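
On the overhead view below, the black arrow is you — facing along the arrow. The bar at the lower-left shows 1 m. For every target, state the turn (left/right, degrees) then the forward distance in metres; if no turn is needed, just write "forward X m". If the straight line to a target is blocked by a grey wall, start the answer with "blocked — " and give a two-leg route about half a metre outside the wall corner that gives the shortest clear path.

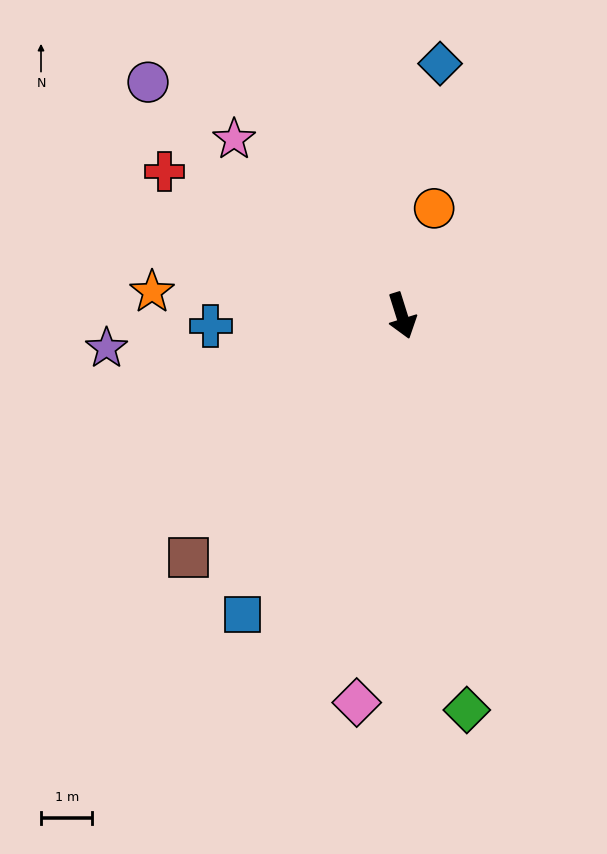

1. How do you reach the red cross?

turn right 139°, forward 5.4 m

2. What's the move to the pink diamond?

turn right 24°, forward 7.6 m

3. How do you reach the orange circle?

turn left 146°, forward 2.2 m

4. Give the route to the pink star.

turn right 154°, forward 4.7 m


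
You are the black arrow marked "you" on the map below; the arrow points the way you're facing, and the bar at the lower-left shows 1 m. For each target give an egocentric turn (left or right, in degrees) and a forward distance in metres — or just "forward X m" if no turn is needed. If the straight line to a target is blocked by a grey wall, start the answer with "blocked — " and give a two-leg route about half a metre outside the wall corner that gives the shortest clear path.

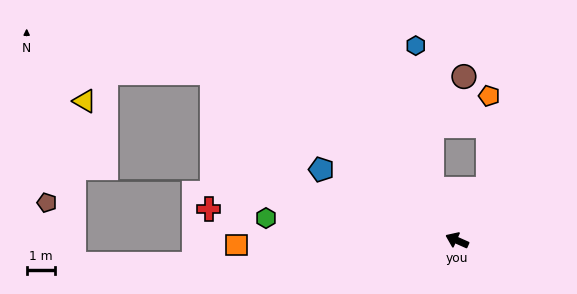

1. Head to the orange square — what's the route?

turn left 25°, forward 7.9 m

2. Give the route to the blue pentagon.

turn right 4°, forward 5.5 m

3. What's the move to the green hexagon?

turn left 17°, forward 6.9 m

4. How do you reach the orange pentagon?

blocked — turn right 96°, forward 2.1 m, then turn left 29°, forward 3.3 m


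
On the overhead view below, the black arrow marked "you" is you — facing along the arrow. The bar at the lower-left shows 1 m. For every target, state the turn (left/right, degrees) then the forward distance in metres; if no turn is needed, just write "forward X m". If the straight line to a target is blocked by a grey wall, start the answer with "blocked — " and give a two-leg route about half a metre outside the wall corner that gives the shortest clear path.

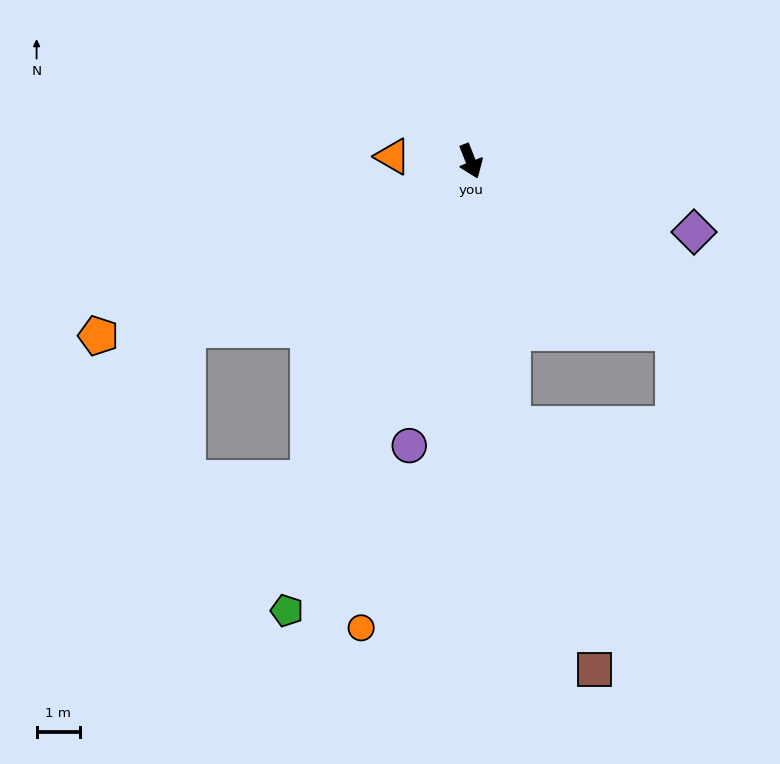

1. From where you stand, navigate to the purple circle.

turn right 34°, forward 6.8 m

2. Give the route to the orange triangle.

turn right 115°, forward 1.8 m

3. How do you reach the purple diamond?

turn left 51°, forward 5.5 m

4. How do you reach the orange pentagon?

turn right 87°, forward 9.6 m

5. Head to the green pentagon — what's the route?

turn right 44°, forward 11.3 m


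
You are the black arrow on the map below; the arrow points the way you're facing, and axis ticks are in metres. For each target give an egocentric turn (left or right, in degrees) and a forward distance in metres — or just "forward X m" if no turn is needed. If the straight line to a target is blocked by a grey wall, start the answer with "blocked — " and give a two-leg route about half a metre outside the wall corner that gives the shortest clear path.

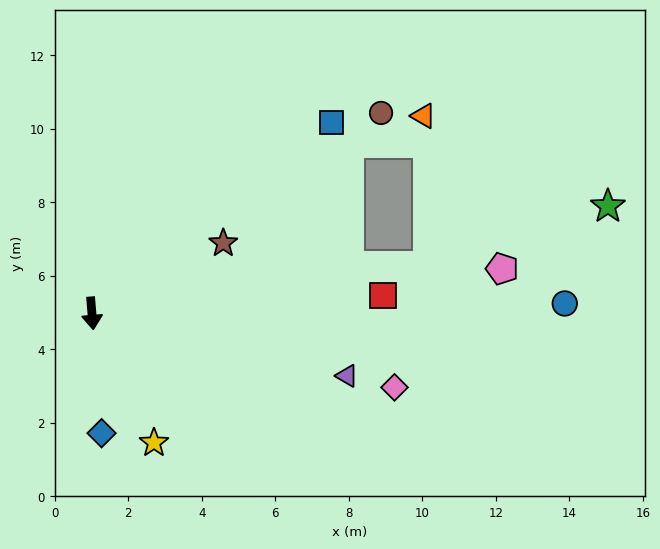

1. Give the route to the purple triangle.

turn left 71°, forward 7.1 m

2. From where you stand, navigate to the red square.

turn left 89°, forward 7.9 m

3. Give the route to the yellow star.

turn left 21°, forward 3.9 m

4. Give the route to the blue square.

turn left 124°, forward 8.3 m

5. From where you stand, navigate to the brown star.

turn left 113°, forward 4.1 m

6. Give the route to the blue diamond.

forward 3.3 m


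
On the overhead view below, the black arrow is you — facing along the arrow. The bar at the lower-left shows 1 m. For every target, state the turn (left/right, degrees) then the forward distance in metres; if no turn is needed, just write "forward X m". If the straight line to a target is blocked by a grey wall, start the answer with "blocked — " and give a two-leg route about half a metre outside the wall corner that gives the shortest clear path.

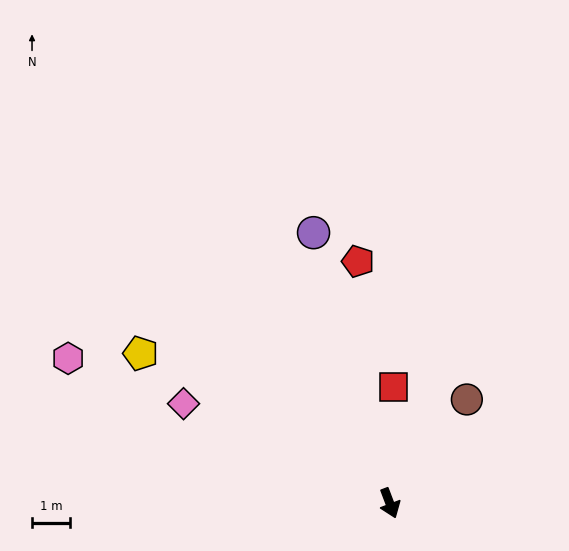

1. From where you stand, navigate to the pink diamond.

turn right 137°, forward 6.1 m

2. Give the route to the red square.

turn left 157°, forward 3.1 m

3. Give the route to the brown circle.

turn left 123°, forward 3.4 m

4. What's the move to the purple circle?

turn left 175°, forward 7.4 m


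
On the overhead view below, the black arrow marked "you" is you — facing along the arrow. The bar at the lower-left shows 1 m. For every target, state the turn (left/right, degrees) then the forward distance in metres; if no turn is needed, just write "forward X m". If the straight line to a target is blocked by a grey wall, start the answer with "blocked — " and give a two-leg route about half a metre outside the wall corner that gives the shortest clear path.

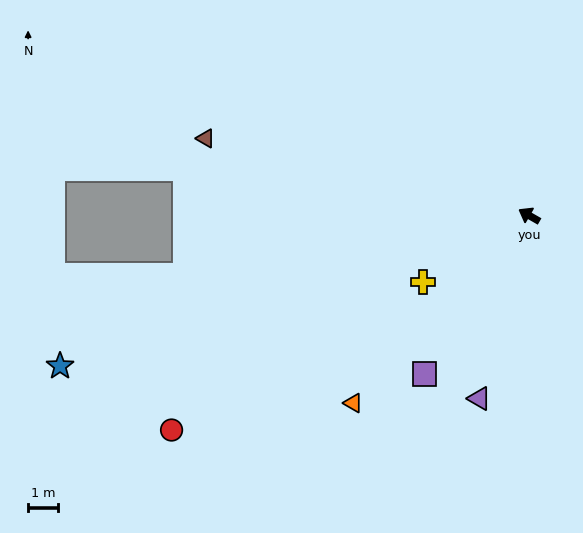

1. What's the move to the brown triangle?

turn left 16°, forward 11.2 m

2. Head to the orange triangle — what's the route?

turn left 77°, forward 8.6 m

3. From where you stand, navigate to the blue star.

turn left 48°, forward 16.6 m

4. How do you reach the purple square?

turn left 86°, forward 6.4 m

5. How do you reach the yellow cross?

turn left 62°, forward 4.2 m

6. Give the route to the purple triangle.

turn left 105°, forward 6.4 m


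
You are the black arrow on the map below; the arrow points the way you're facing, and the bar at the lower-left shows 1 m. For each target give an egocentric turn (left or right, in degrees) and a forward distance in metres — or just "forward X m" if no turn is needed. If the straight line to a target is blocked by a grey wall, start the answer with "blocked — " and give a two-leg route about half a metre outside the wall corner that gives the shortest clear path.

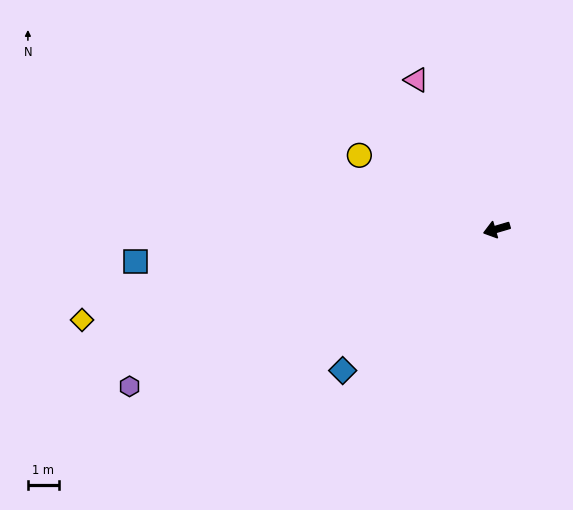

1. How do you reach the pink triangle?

turn right 78°, forward 5.4 m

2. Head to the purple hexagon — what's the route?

turn left 7°, forward 12.8 m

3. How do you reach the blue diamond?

turn left 26°, forward 6.7 m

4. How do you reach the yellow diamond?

turn right 4°, forward 13.6 m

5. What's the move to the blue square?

turn right 11°, forward 11.6 m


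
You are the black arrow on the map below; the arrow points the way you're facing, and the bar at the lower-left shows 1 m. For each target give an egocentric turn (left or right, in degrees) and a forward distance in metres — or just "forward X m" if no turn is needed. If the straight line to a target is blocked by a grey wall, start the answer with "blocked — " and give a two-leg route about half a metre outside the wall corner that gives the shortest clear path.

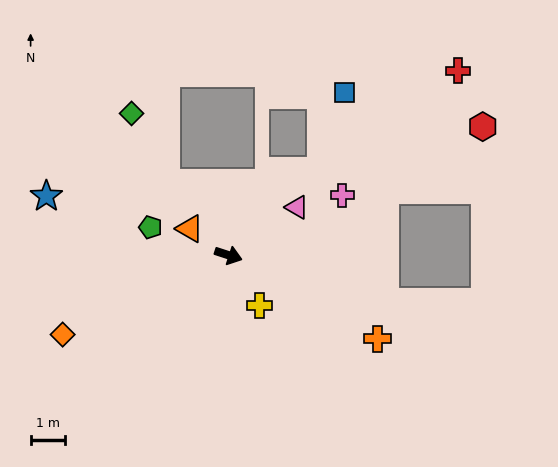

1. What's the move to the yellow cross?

turn right 40°, forward 1.7 m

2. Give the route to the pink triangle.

turn left 53°, forward 2.4 m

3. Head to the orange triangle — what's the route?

turn left 164°, forward 1.4 m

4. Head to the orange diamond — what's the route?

turn right 136°, forward 5.3 m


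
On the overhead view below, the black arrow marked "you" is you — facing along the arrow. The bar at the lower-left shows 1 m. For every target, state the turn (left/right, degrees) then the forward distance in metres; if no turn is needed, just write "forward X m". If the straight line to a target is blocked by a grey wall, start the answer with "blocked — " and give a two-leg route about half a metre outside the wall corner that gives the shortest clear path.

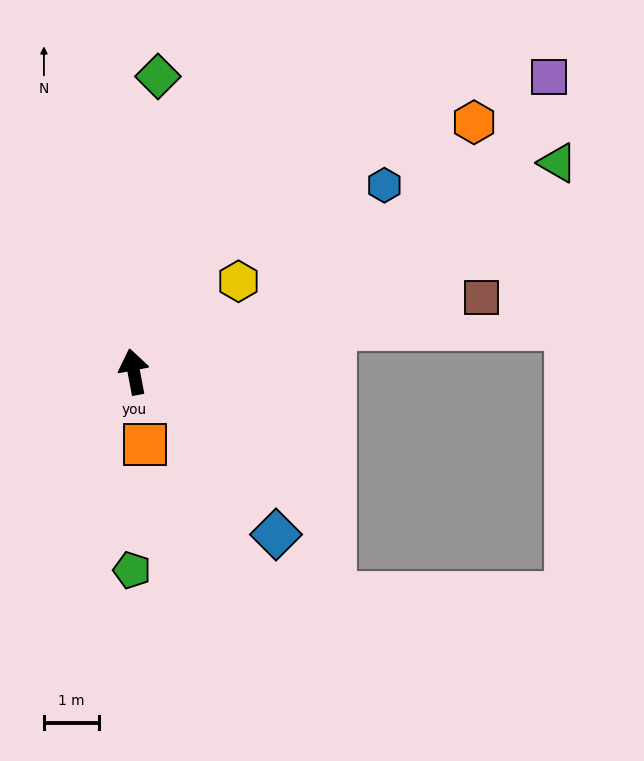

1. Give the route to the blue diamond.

turn right 150°, forward 3.9 m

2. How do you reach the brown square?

turn right 89°, forward 6.5 m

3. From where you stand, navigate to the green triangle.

turn right 74°, forward 8.6 m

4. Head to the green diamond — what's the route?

turn right 15°, forward 5.4 m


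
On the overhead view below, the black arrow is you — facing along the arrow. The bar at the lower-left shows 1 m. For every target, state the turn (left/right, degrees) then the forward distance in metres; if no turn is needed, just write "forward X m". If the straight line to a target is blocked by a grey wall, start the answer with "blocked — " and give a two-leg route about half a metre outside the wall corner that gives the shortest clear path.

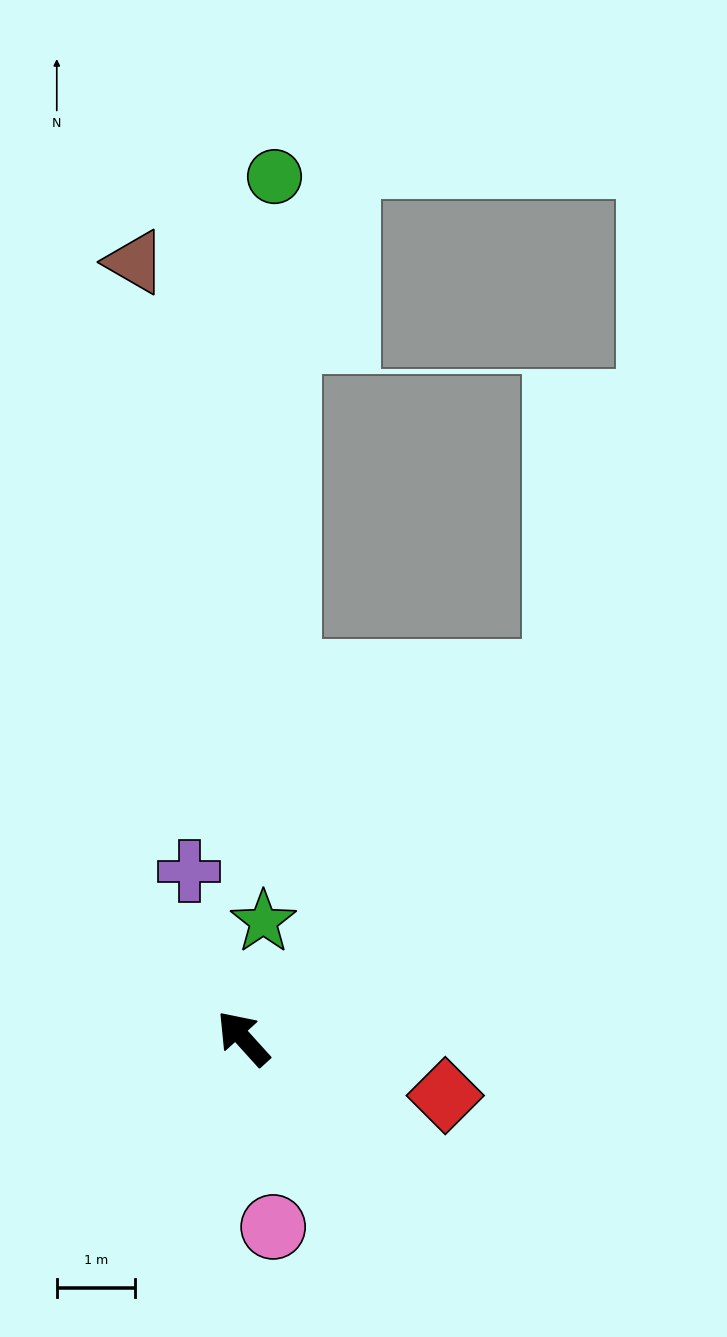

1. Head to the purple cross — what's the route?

turn right 24°, forward 2.3 m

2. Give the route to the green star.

turn right 52°, forward 1.5 m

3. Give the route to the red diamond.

turn right 148°, forward 2.7 m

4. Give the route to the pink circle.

turn left 147°, forward 2.5 m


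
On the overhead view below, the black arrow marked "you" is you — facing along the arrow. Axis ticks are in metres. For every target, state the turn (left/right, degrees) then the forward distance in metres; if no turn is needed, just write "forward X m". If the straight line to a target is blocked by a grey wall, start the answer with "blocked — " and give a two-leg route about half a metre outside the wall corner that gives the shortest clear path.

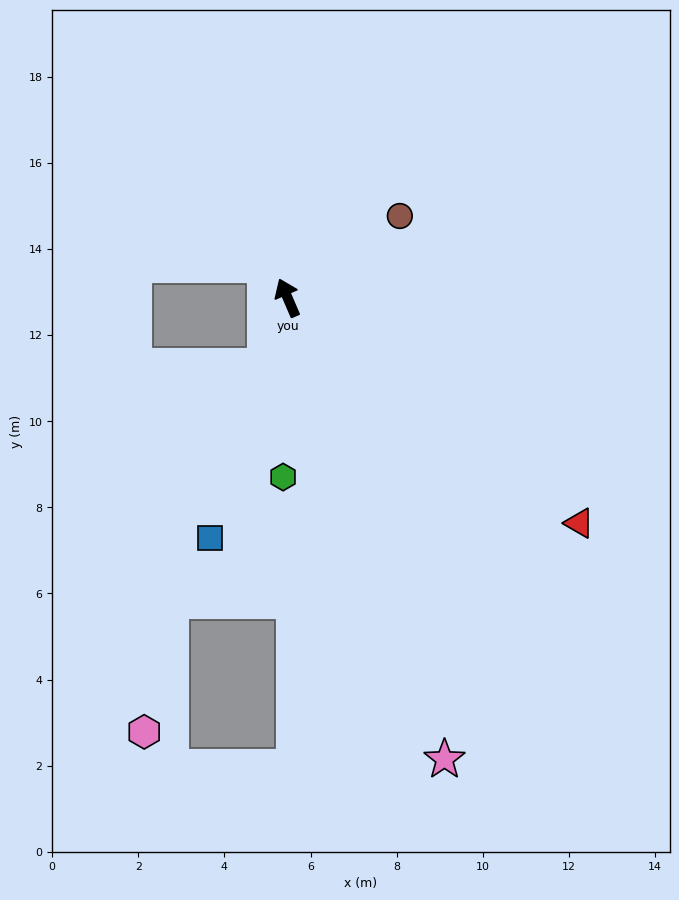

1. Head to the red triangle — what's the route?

turn right 151°, forward 8.6 m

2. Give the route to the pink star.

turn left 176°, forward 11.3 m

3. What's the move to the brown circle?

turn right 77°, forward 3.2 m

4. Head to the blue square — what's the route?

turn left 139°, forward 5.9 m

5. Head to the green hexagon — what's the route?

turn left 155°, forward 4.2 m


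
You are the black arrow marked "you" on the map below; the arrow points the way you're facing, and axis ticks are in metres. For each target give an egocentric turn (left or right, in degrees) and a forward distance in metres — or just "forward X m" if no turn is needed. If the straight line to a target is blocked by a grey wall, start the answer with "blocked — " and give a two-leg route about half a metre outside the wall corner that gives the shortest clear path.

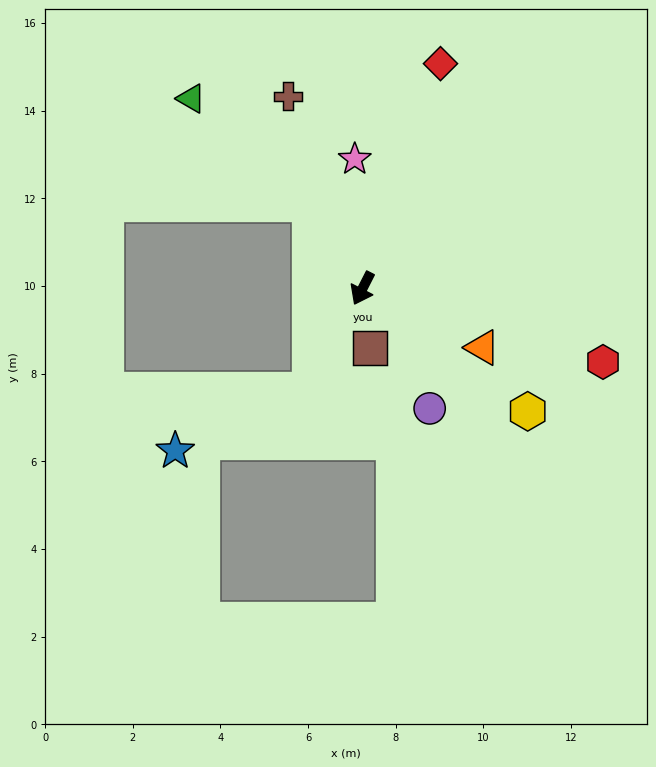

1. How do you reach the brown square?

turn left 34°, forward 1.4 m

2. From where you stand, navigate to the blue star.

blocked — forward 2.6 m, then turn right 39°, forward 3.4 m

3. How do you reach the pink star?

turn right 150°, forward 3.0 m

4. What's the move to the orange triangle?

turn left 91°, forward 3.0 m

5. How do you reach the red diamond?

turn right 172°, forward 5.4 m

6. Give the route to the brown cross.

turn right 132°, forward 4.7 m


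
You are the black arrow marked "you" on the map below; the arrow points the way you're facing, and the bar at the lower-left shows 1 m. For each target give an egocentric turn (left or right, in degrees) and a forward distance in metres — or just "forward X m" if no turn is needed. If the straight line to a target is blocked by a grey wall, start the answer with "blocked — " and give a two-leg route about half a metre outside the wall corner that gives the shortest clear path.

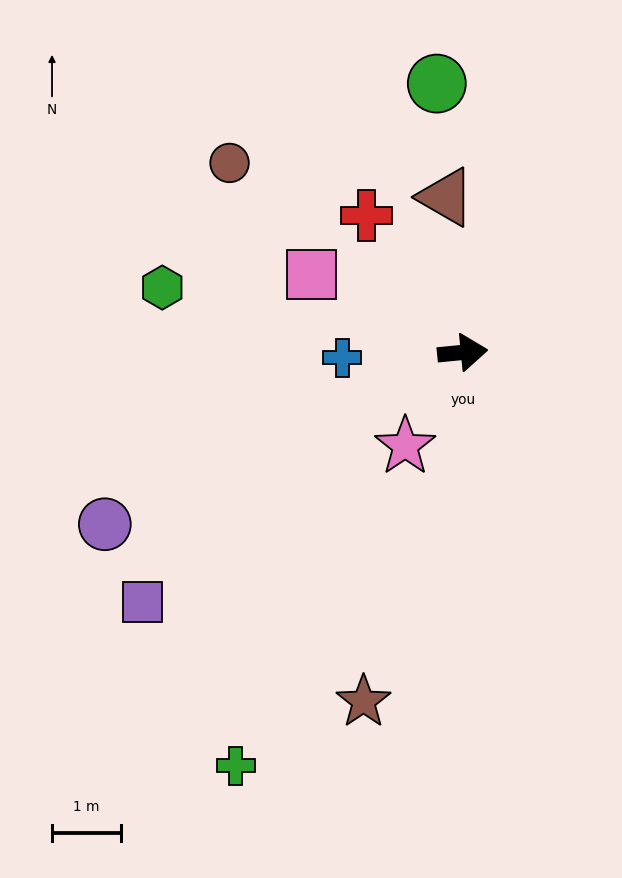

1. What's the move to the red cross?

turn left 119°, forward 2.4 m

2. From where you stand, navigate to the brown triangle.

turn left 91°, forward 2.3 m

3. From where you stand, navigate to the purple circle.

turn right 160°, forward 5.8 m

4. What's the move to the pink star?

turn right 127°, forward 1.6 m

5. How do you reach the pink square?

turn left 147°, forward 2.5 m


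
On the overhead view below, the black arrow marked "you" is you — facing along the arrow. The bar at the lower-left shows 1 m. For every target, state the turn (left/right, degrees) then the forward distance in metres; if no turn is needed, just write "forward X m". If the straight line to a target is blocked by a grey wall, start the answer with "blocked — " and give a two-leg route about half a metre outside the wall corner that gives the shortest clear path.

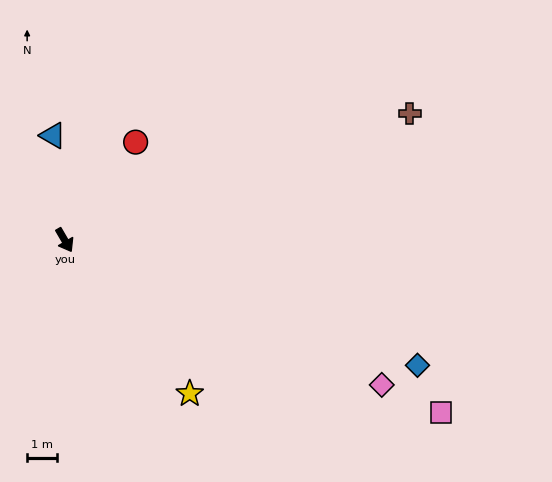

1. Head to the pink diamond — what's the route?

turn left 35°, forward 11.6 m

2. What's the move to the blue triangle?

turn left 156°, forward 3.5 m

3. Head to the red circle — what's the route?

turn left 114°, forward 4.0 m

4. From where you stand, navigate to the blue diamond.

turn left 40°, forward 12.5 m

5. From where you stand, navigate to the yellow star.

turn left 9°, forward 6.6 m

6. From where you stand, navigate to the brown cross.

turn left 80°, forward 12.3 m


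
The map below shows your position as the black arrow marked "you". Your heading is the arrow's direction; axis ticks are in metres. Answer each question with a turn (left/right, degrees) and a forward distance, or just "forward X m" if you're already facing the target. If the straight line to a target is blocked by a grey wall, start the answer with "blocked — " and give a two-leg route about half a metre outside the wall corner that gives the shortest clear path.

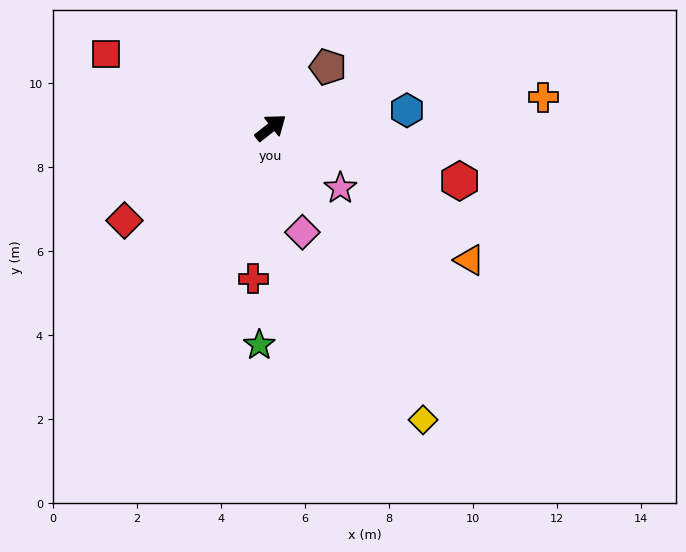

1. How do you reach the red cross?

turn right 135°, forward 3.6 m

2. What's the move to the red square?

turn left 118°, forward 4.3 m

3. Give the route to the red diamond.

turn left 174°, forward 4.1 m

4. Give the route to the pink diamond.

turn right 111°, forward 2.6 m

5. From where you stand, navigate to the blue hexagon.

turn right 31°, forward 3.3 m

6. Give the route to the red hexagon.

turn right 54°, forward 4.7 m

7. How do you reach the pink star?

turn right 79°, forward 2.2 m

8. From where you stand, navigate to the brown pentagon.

turn left 8°, forward 2.0 m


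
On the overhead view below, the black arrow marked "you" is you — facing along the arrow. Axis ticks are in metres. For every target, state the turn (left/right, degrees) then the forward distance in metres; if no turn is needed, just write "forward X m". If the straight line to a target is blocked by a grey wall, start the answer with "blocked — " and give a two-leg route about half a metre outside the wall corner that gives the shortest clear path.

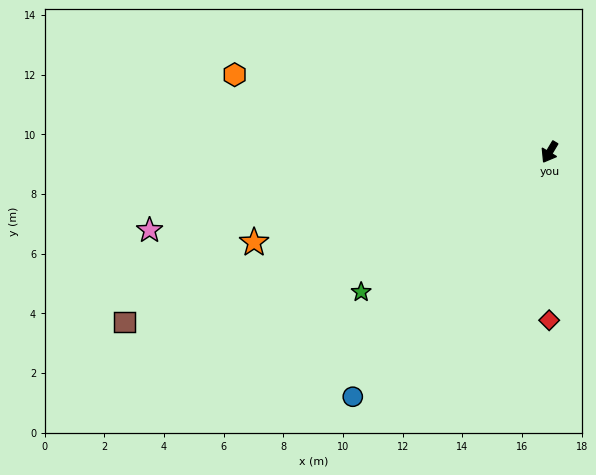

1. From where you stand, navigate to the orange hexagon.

turn right 73°, forward 10.9 m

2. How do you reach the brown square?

turn right 37°, forward 15.3 m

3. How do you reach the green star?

turn right 23°, forward 7.9 m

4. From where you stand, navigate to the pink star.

turn right 48°, forward 13.7 m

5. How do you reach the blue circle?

turn right 8°, forward 10.5 m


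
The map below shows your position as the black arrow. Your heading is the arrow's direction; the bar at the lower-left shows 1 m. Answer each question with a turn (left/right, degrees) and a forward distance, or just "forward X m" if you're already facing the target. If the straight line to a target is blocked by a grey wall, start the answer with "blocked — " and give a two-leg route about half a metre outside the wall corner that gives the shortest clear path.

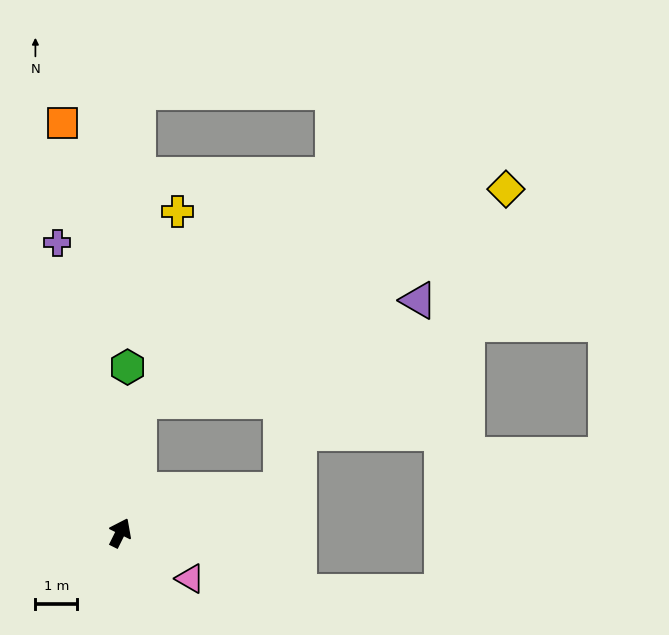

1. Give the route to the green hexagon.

turn left 24°, forward 4.0 m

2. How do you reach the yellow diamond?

blocked — turn left 18°, forward 3.2 m, then turn right 51°, forward 10.2 m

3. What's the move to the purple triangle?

blocked — turn left 18°, forward 3.2 m, then turn right 62°, forward 7.1 m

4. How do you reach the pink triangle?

turn right 97°, forward 2.0 m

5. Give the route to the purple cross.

turn left 39°, forward 7.1 m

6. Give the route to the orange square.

turn left 34°, forward 9.9 m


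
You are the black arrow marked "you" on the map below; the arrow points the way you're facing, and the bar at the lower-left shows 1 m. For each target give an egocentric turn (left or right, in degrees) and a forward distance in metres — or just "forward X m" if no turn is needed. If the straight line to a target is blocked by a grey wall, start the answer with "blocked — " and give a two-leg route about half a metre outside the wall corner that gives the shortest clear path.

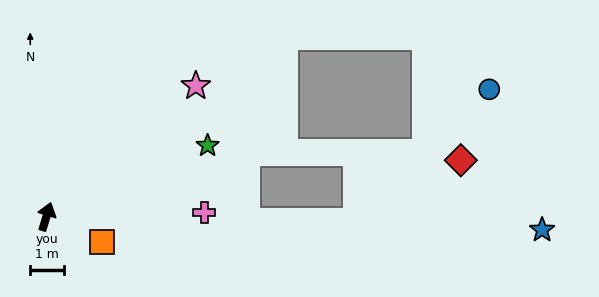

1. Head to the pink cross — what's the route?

turn right 72°, forward 4.7 m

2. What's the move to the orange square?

turn right 98°, forward 1.8 m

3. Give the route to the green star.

turn right 49°, forward 5.2 m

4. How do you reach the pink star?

turn right 32°, forward 5.9 m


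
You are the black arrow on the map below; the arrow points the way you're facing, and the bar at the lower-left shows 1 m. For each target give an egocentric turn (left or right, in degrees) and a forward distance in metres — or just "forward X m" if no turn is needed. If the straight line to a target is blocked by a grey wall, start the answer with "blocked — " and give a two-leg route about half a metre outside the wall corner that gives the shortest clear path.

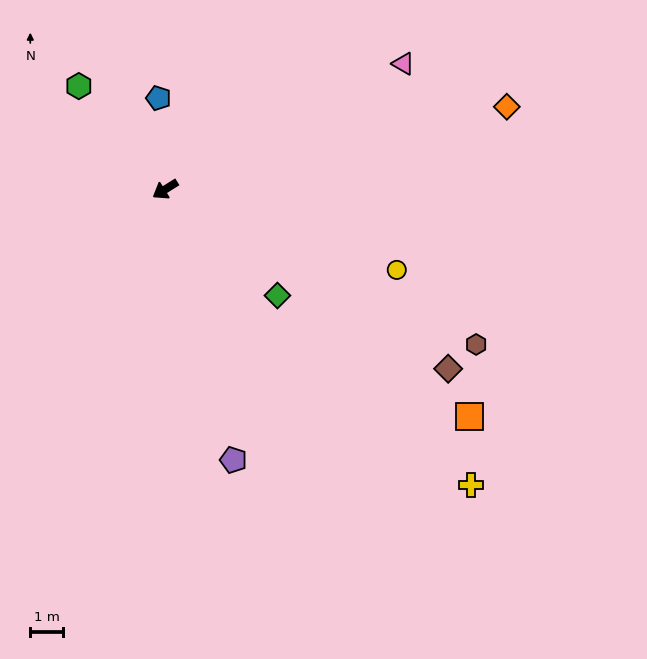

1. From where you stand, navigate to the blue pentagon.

turn right 118°, forward 2.8 m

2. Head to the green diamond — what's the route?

turn left 105°, forward 4.7 m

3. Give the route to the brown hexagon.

turn left 121°, forward 10.7 m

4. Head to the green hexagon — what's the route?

turn right 82°, forward 4.1 m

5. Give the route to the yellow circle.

turn left 129°, forward 7.5 m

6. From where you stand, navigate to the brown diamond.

turn left 116°, forward 10.3 m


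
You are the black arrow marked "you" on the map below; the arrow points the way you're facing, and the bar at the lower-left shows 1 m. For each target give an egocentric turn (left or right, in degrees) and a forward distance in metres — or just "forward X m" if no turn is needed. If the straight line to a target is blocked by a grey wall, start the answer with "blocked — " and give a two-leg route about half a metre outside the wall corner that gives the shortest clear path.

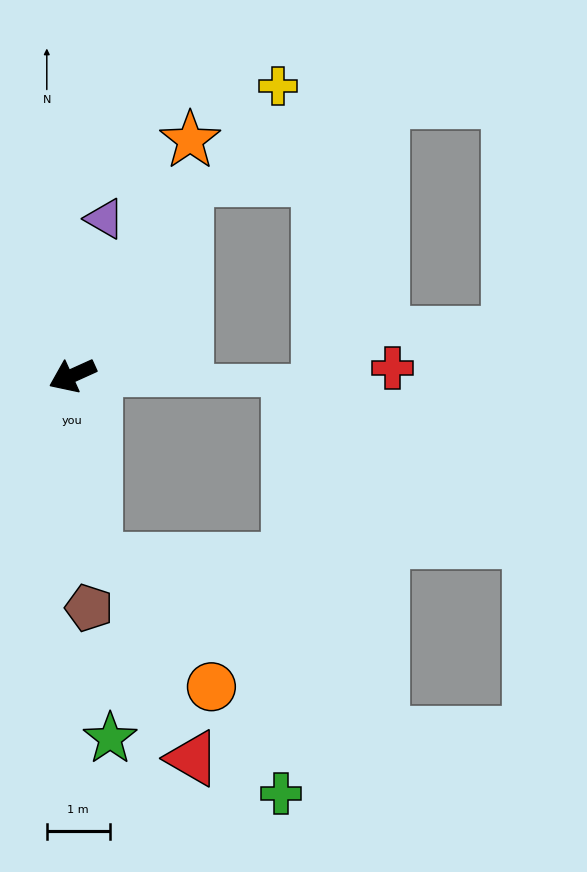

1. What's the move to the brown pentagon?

turn left 70°, forward 3.7 m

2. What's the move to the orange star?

turn right 141°, forward 4.2 m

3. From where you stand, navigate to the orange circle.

blocked — turn left 73°, forward 2.9 m, then turn left 35°, forward 2.7 m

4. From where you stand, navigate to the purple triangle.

turn right 126°, forward 2.5 m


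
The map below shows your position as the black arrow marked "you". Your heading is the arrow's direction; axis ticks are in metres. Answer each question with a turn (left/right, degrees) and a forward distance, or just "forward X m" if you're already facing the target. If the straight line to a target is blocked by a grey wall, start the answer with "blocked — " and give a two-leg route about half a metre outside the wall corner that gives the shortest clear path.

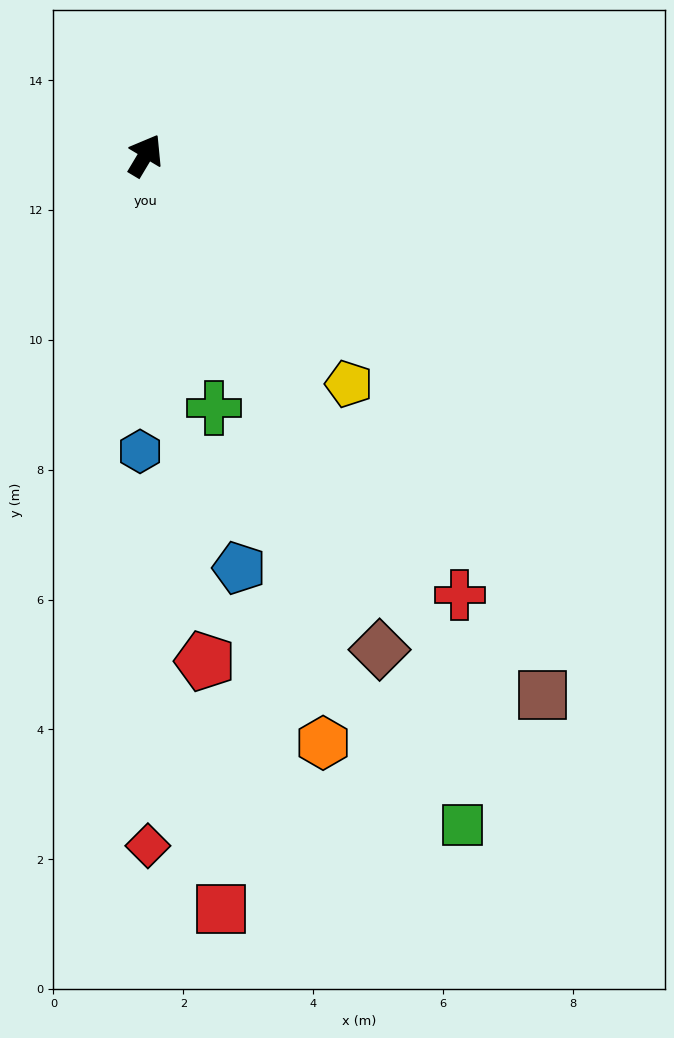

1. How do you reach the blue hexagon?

turn right 150°, forward 4.6 m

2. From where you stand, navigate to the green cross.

turn right 134°, forward 4.0 m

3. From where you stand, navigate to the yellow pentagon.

turn right 107°, forward 4.7 m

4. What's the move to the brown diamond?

turn right 124°, forward 8.4 m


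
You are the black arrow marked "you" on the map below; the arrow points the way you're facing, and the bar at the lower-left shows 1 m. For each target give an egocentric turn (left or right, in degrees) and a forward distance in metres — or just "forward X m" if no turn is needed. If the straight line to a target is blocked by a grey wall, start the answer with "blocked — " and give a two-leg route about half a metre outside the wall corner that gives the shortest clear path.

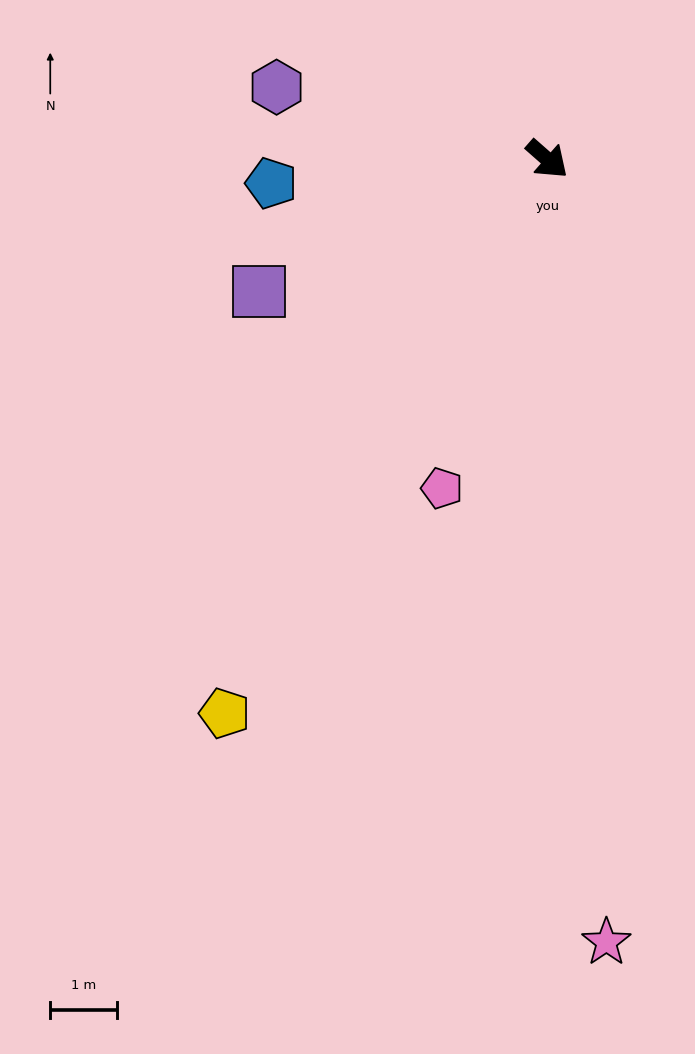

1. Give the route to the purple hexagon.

turn right 154°, forward 4.2 m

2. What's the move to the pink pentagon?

turn right 66°, forward 5.2 m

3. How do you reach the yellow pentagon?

turn right 79°, forward 9.7 m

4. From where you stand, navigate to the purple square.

turn right 114°, forward 4.8 m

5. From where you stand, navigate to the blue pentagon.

turn right 134°, forward 4.2 m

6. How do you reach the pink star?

turn right 44°, forward 11.8 m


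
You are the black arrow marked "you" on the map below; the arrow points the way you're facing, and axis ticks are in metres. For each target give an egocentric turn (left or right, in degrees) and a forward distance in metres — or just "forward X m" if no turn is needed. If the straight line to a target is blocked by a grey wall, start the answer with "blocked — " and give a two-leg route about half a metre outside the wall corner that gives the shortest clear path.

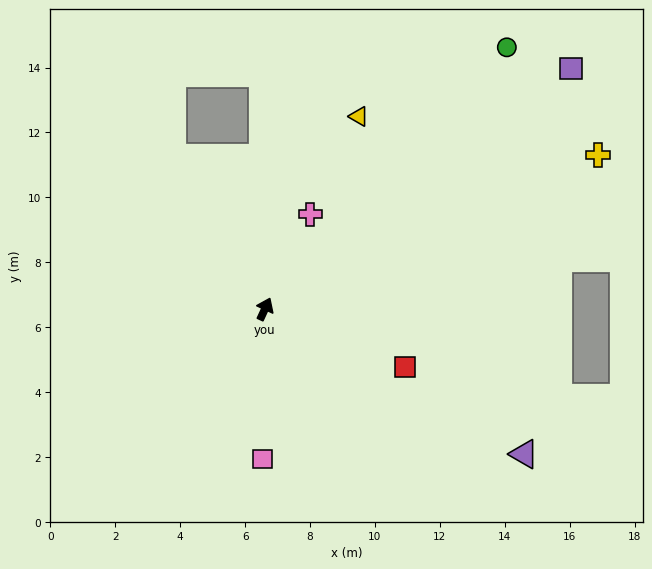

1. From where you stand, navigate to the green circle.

turn right 18°, forward 11.0 m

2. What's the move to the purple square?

turn right 27°, forward 12.0 m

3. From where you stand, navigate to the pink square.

turn right 156°, forward 4.6 m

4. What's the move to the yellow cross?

turn right 41°, forward 11.3 m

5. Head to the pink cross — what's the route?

forward 3.2 m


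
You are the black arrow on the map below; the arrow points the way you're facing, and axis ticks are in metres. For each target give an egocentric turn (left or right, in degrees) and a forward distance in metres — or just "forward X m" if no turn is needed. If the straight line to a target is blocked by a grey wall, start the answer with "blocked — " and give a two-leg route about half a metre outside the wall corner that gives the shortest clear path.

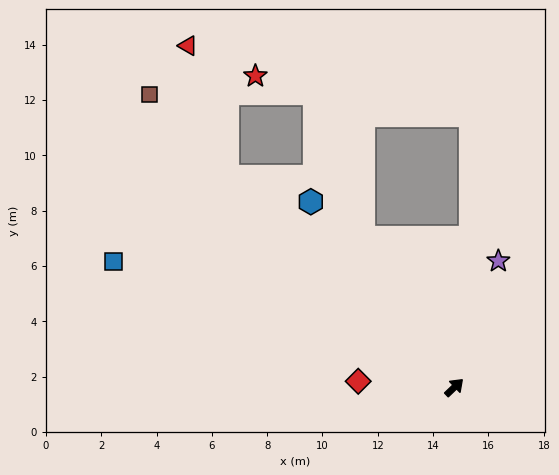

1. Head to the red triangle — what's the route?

blocked — turn left 93°, forward 11.2 m, then turn right 30°, forward 4.9 m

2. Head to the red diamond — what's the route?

turn left 133°, forward 3.5 m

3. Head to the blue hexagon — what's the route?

turn left 84°, forward 8.5 m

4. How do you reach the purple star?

turn left 27°, forward 4.8 m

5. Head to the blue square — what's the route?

turn left 116°, forward 13.1 m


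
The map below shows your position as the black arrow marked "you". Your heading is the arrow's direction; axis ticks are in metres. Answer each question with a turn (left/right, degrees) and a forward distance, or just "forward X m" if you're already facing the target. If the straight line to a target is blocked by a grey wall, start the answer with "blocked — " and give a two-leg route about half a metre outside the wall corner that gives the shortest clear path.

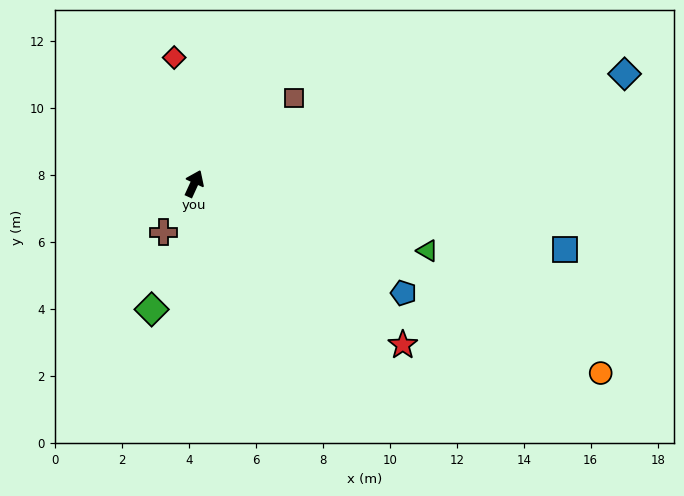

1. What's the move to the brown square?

turn right 25°, forward 3.9 m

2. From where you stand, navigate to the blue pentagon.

turn right 93°, forward 7.1 m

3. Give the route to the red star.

turn right 103°, forward 7.9 m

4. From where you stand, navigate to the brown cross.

turn left 172°, forward 1.7 m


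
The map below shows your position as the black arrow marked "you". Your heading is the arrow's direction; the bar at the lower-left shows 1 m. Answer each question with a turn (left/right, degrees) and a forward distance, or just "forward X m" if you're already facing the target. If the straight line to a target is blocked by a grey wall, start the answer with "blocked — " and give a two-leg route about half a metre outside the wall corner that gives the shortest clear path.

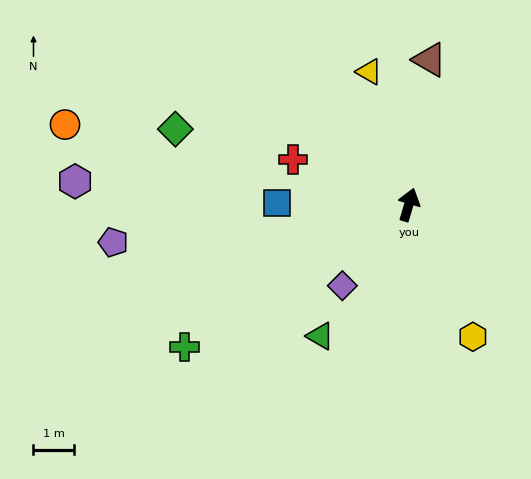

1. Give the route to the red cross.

turn left 85°, forward 3.1 m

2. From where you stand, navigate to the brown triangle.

turn left 8°, forward 3.6 m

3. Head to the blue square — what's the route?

turn left 106°, forward 3.3 m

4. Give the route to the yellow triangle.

turn left 33°, forward 3.4 m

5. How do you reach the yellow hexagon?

turn right 138°, forward 3.6 m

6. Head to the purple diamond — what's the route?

turn left 157°, forward 2.6 m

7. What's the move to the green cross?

turn left 139°, forward 6.5 m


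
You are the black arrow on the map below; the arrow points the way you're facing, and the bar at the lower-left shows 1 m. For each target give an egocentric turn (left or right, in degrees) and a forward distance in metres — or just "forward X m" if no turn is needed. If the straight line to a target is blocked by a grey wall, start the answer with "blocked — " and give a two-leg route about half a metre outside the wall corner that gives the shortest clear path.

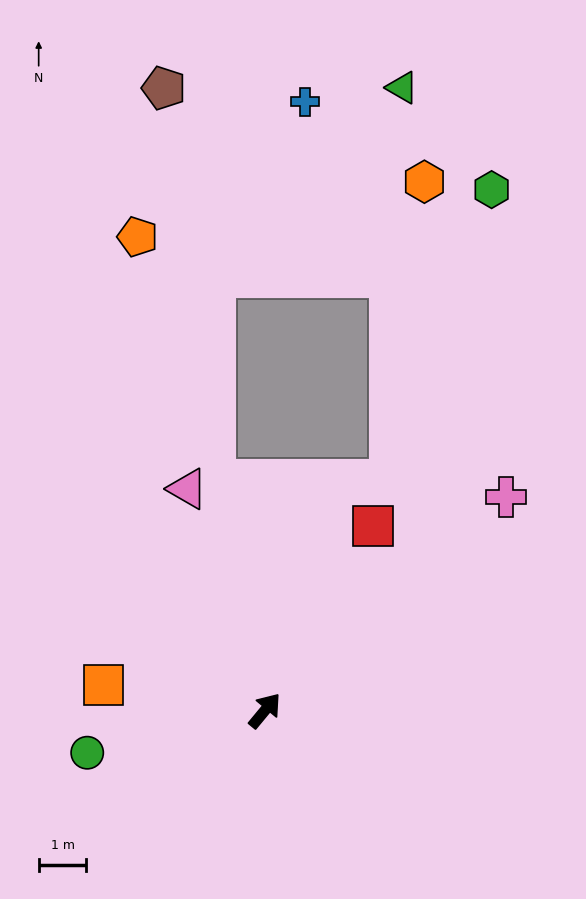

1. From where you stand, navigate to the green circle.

turn left 143°, forward 3.8 m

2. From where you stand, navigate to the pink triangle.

turn left 59°, forward 4.9 m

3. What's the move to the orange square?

turn left 121°, forward 3.4 m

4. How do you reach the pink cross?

turn right 9°, forward 6.7 m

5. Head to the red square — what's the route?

turn left 9°, forward 4.5 m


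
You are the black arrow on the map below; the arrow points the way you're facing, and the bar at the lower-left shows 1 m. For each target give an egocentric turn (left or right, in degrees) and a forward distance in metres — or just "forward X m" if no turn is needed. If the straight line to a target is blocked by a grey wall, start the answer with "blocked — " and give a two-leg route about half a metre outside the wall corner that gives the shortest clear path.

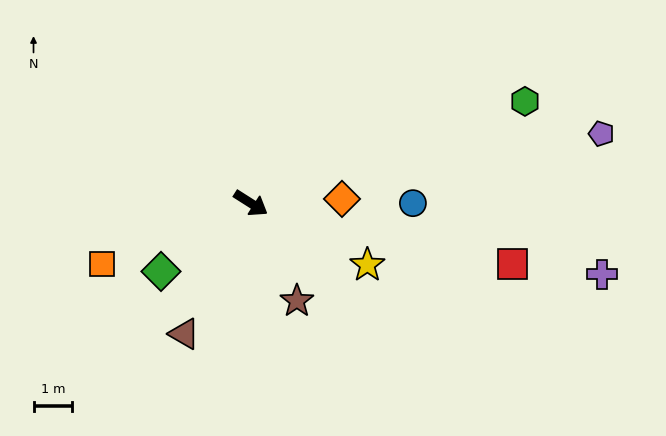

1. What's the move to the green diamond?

turn right 110°, forward 2.9 m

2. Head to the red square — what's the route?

turn left 19°, forward 6.9 m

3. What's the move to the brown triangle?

turn right 85°, forward 3.8 m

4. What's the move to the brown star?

turn right 32°, forward 2.8 m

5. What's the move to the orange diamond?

turn left 35°, forward 2.3 m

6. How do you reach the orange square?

turn right 125°, forward 4.1 m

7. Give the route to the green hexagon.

turn left 53°, forward 7.5 m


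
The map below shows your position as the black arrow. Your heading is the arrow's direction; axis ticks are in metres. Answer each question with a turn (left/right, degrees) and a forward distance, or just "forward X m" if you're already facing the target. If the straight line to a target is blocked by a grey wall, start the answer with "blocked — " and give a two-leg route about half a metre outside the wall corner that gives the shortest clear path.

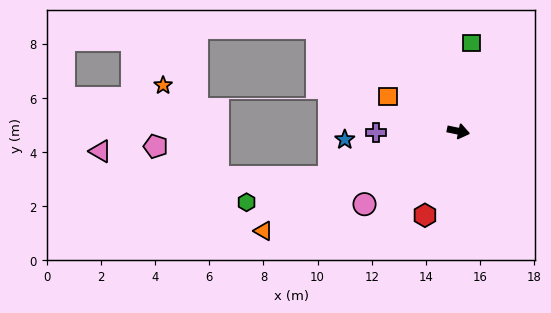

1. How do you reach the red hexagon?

turn right 100°, forward 3.3 m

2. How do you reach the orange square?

turn left 165°, forward 2.9 m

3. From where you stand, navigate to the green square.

turn left 93°, forward 3.3 m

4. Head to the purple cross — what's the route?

turn right 167°, forward 3.0 m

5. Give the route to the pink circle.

turn right 130°, forward 4.4 m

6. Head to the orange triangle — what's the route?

turn right 141°, forward 8.1 m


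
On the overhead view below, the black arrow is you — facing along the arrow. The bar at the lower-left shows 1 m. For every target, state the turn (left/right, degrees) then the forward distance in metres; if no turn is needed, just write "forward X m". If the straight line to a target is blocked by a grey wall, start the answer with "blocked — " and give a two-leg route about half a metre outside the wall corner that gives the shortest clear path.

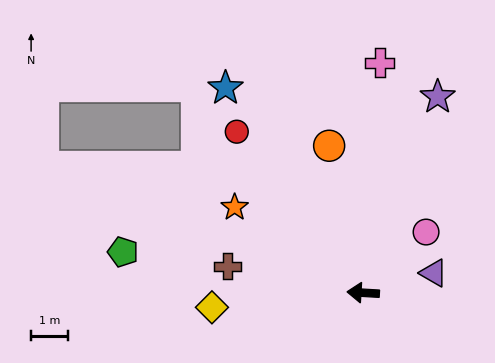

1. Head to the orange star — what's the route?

turn right 30°, forward 4.2 m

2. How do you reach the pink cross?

turn right 91°, forward 6.2 m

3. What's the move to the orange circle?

turn right 74°, forward 4.1 m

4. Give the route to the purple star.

turn right 107°, forward 5.7 m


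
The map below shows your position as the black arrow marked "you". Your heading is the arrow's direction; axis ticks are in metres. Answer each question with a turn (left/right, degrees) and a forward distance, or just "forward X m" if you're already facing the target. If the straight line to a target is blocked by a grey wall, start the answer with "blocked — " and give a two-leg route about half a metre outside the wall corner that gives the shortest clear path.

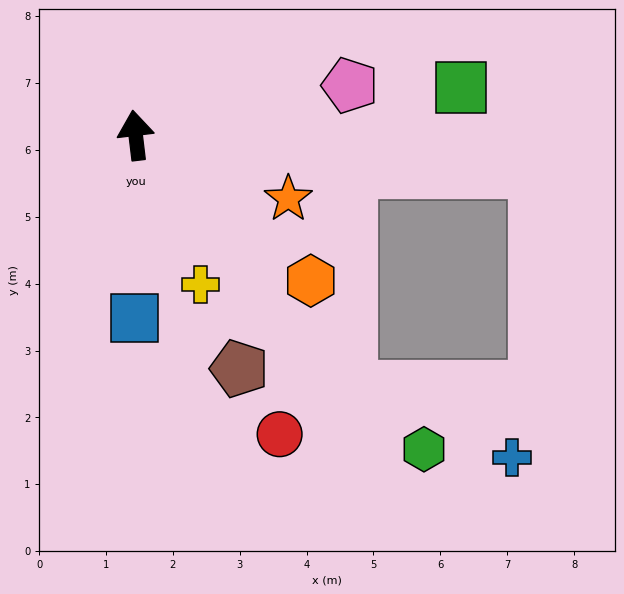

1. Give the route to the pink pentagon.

turn right 84°, forward 3.3 m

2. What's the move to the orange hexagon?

turn right 137°, forward 3.4 m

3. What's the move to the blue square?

turn left 173°, forward 2.7 m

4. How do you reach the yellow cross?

turn right 163°, forward 2.4 m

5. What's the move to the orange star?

turn right 119°, forward 2.5 m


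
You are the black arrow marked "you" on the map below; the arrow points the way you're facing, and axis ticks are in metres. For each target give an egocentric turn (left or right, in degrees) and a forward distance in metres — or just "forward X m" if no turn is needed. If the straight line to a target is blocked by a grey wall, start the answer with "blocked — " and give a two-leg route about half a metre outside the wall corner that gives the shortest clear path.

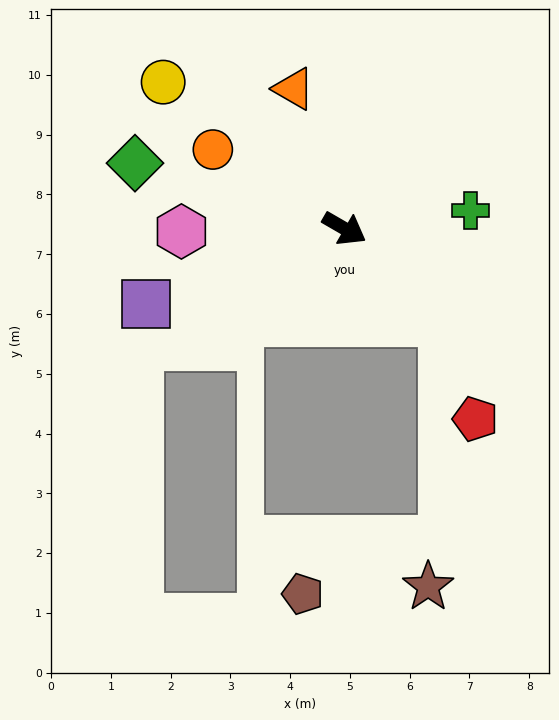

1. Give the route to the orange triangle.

turn left 140°, forward 2.5 m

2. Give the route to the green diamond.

turn right 167°, forward 3.7 m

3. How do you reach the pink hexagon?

turn right 149°, forward 2.7 m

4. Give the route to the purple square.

turn right 129°, forward 3.6 m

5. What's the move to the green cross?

turn left 38°, forward 2.1 m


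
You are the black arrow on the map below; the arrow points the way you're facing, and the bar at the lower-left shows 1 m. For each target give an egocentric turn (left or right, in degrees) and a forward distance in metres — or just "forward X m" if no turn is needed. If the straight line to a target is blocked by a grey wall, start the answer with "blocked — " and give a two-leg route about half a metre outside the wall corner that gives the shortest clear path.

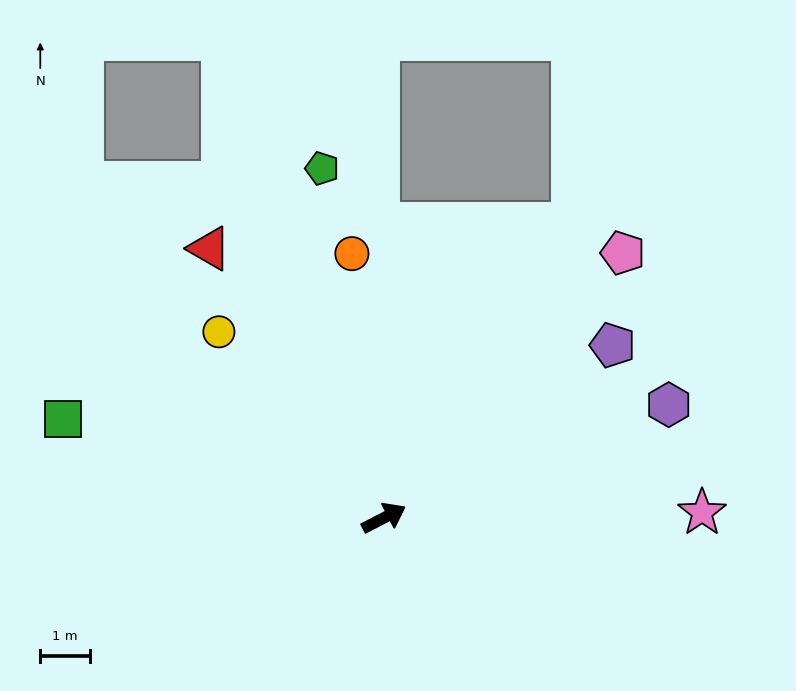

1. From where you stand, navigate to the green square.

turn left 136°, forward 6.8 m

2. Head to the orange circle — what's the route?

turn left 70°, forward 5.4 m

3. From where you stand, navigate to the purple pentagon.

turn left 10°, forward 5.8 m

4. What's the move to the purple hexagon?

turn right 6°, forward 6.2 m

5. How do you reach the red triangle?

turn left 96°, forward 6.5 m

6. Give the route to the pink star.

turn right 26°, forward 6.4 m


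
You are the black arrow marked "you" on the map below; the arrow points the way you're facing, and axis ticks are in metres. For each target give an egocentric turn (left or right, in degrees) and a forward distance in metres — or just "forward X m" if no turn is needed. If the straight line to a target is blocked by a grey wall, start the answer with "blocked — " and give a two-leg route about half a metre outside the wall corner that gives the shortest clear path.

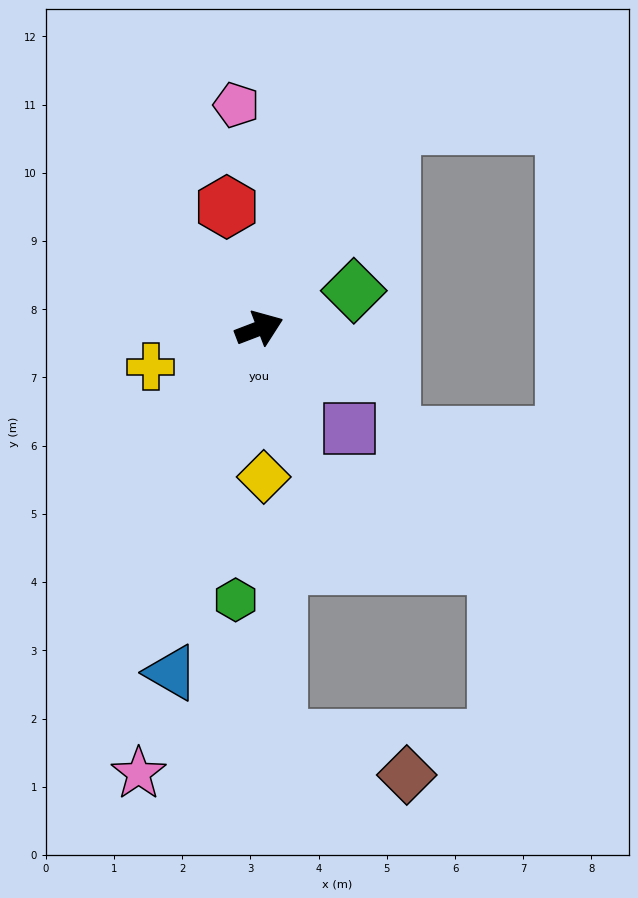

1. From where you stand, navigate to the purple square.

turn right 69°, forward 2.0 m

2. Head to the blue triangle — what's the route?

turn right 125°, forward 5.2 m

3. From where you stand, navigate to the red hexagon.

turn left 84°, forward 1.8 m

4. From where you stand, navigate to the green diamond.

forward 1.5 m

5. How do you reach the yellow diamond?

turn right 109°, forward 2.2 m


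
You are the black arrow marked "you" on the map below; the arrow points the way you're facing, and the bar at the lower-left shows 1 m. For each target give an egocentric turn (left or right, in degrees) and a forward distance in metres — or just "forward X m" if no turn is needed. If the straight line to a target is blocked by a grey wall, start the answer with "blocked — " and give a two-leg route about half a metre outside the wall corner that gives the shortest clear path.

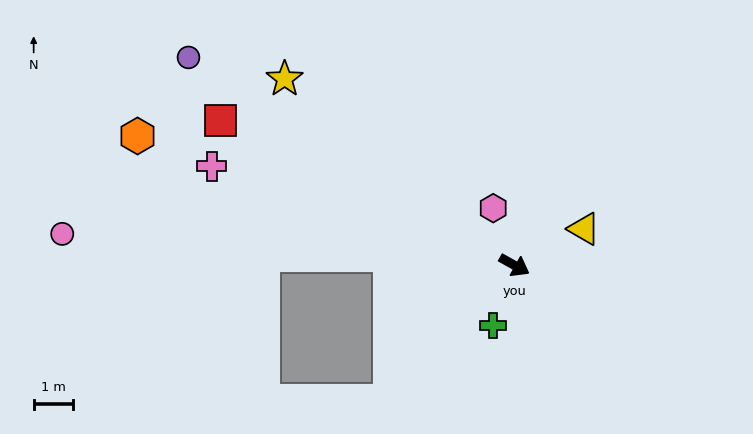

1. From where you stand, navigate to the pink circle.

turn right 155°, forward 11.7 m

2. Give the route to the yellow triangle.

turn left 57°, forward 2.0 m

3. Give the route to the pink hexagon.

turn left 139°, forward 1.6 m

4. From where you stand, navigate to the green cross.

turn right 81°, forward 1.6 m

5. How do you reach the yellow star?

turn left 170°, forward 7.6 m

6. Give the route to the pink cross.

turn right 169°, forward 8.2 m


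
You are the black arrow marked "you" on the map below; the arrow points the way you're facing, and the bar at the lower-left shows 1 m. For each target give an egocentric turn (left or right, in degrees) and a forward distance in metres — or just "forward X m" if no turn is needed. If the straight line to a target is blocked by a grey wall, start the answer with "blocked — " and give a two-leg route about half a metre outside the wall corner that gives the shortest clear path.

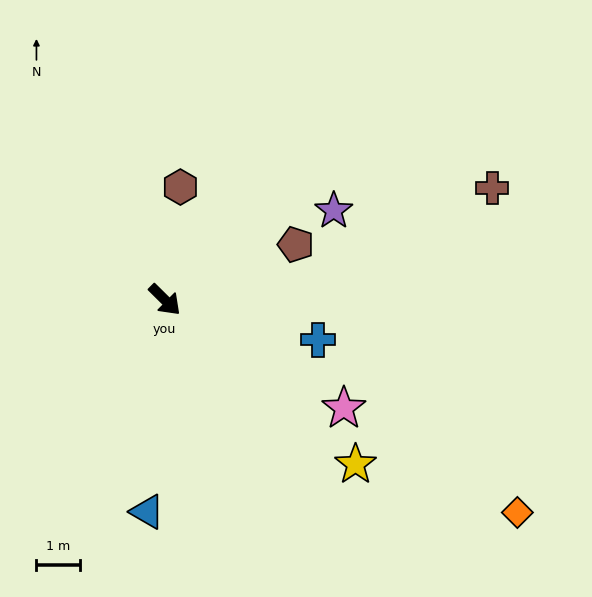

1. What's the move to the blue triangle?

turn right 50°, forward 4.8 m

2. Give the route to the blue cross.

turn left 30°, forward 3.6 m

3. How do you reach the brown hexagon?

turn left 127°, forward 2.6 m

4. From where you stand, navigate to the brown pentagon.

turn left 68°, forward 3.2 m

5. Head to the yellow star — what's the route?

turn left 4°, forward 5.7 m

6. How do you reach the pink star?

turn left 14°, forward 4.8 m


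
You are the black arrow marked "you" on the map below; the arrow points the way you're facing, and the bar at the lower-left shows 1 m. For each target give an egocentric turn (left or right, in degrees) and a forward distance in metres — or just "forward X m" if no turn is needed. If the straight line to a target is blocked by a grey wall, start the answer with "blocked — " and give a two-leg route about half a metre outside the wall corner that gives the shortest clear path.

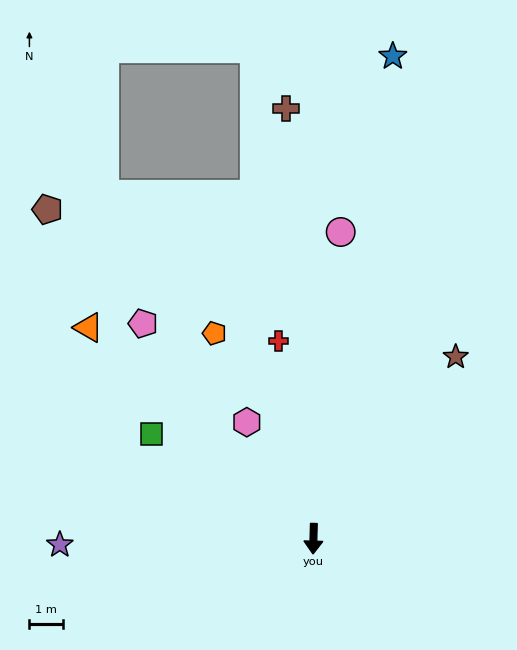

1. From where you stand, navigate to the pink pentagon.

turn right 140°, forward 8.1 m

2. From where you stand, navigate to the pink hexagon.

turn right 149°, forward 4.0 m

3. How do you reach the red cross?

turn right 168°, forward 5.9 m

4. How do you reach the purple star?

turn right 87°, forward 7.5 m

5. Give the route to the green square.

turn right 121°, forward 5.7 m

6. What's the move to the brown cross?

turn right 175°, forward 12.7 m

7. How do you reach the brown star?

turn left 144°, forward 6.8 m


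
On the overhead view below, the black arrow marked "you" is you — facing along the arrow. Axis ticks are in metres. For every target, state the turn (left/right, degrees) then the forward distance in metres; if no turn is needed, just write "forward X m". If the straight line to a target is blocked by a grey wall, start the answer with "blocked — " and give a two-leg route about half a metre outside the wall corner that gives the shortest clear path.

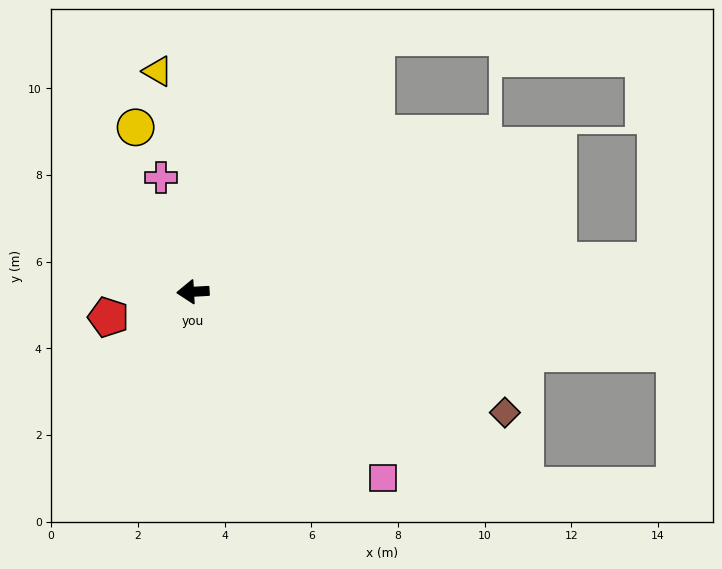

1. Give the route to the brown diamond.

turn left 156°, forward 7.7 m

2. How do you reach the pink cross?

turn right 78°, forward 2.7 m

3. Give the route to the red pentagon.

turn left 14°, forward 2.0 m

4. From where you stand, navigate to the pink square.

turn left 132°, forward 6.1 m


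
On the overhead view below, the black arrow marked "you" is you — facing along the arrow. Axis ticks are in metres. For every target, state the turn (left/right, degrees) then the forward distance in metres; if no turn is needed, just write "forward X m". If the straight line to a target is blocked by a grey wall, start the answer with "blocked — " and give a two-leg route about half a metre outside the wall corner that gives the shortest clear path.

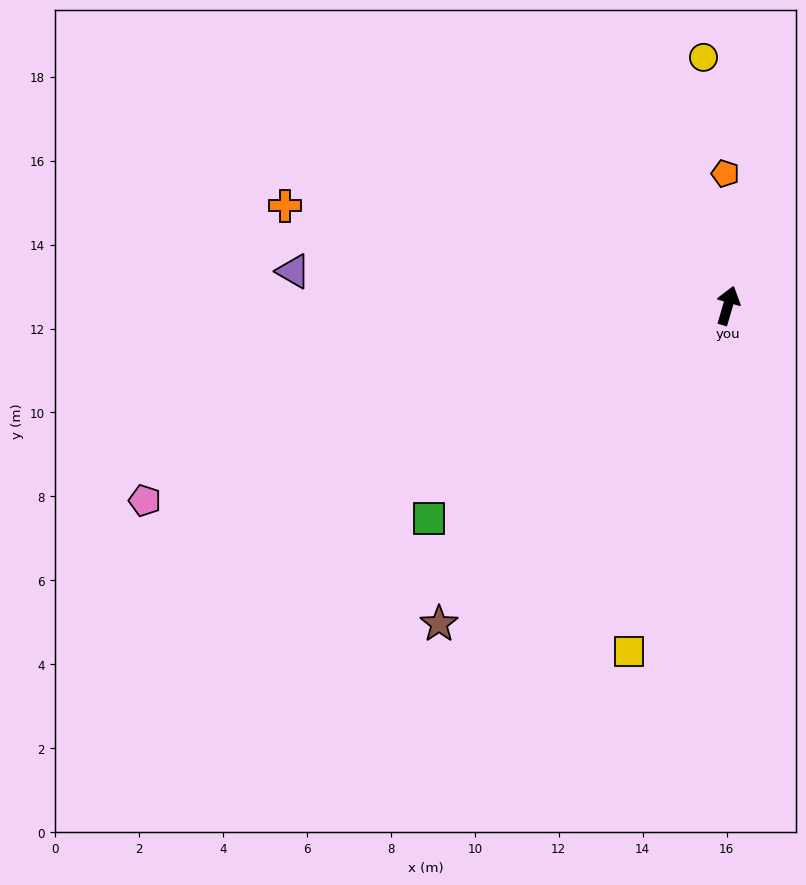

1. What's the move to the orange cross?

turn left 94°, forward 10.8 m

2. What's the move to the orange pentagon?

turn left 17°, forward 3.1 m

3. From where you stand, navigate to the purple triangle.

turn left 102°, forward 10.4 m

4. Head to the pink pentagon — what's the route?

turn left 125°, forward 14.7 m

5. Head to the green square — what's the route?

turn left 142°, forward 8.7 m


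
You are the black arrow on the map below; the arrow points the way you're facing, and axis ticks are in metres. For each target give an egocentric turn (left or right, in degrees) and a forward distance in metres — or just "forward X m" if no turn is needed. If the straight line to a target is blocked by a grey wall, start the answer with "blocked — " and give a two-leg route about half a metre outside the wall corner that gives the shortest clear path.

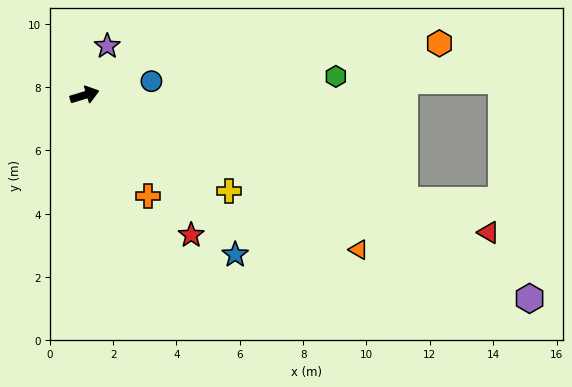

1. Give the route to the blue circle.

turn right 5°, forward 2.2 m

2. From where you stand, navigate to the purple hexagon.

turn right 41°, forward 15.4 m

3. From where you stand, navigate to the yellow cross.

turn right 51°, forward 5.5 m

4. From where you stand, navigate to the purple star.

turn left 48°, forward 1.7 m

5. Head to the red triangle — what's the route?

turn right 36°, forward 13.5 m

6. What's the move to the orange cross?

turn right 75°, forward 3.8 m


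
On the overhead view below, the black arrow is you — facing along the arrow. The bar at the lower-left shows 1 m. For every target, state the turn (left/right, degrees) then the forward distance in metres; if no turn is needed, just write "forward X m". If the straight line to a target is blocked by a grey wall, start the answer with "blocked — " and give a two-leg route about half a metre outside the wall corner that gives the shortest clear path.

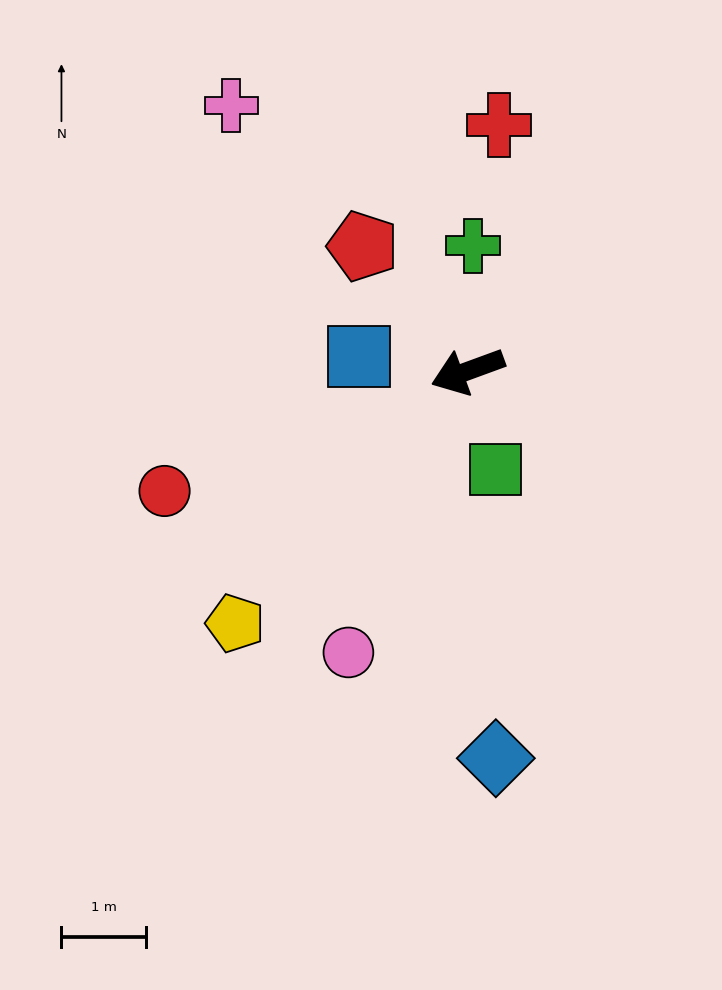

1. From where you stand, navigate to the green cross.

turn right 113°, forward 1.5 m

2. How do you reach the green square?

turn left 86°, forward 1.2 m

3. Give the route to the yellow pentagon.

turn left 27°, forward 4.1 m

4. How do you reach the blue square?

turn right 28°, forward 1.3 m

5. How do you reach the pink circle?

turn left 47°, forward 3.6 m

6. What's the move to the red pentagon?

turn right 70°, forward 1.9 m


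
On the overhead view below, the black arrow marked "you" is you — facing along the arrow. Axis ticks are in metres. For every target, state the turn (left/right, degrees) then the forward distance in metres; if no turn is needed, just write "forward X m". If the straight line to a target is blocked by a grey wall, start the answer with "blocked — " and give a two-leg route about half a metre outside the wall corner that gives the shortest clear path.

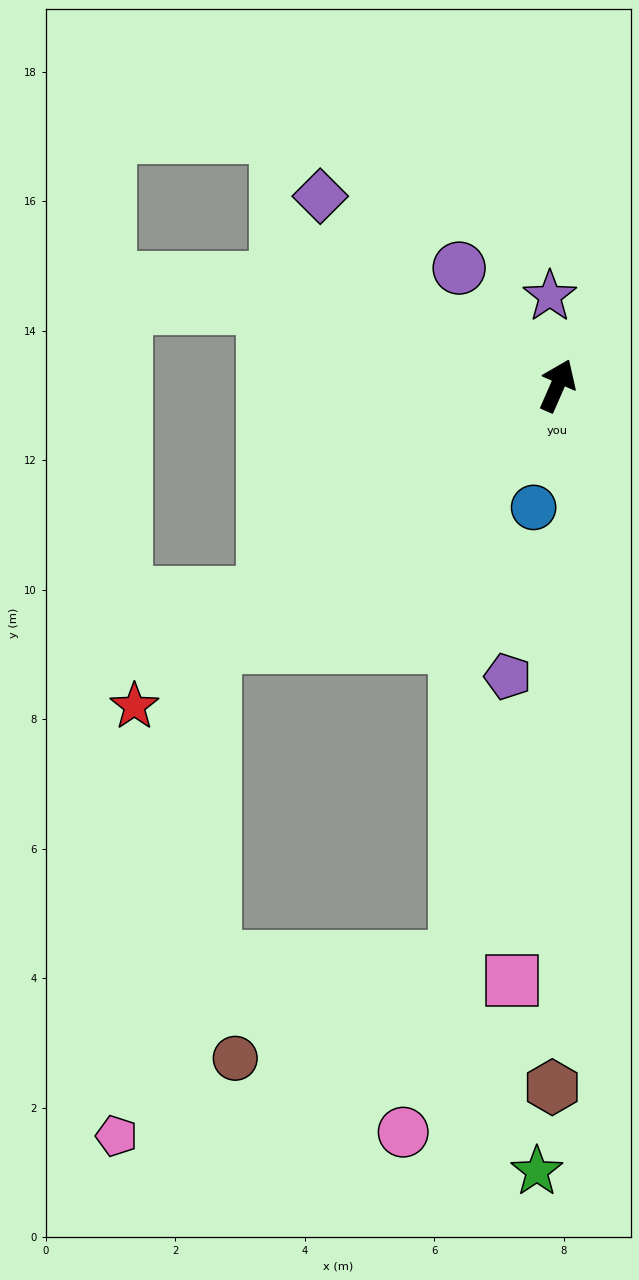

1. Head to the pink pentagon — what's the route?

blocked — turn left 151°, forward 6.7 m, then turn left 41°, forward 7.7 m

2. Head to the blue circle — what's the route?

turn right 167°, forward 1.9 m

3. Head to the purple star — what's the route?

turn left 29°, forward 1.4 m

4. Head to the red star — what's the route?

turn left 151°, forward 8.2 m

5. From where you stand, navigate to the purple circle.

turn left 64°, forward 2.4 m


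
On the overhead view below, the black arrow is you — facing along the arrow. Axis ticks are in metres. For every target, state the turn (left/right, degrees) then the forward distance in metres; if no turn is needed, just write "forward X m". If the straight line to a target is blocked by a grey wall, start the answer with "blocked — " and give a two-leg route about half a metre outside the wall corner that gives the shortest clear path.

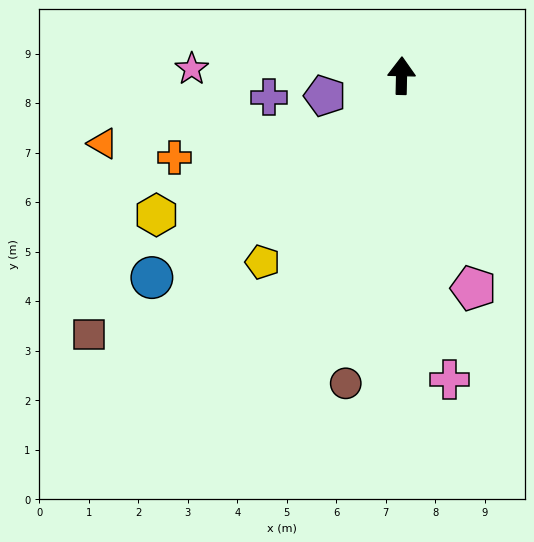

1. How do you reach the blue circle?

turn left 130°, forward 6.5 m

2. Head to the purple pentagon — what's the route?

turn left 106°, forward 1.6 m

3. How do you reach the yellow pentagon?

turn left 145°, forward 4.7 m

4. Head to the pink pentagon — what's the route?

turn right 160°, forward 4.5 m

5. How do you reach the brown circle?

turn left 171°, forward 6.3 m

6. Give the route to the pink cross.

turn right 170°, forward 6.2 m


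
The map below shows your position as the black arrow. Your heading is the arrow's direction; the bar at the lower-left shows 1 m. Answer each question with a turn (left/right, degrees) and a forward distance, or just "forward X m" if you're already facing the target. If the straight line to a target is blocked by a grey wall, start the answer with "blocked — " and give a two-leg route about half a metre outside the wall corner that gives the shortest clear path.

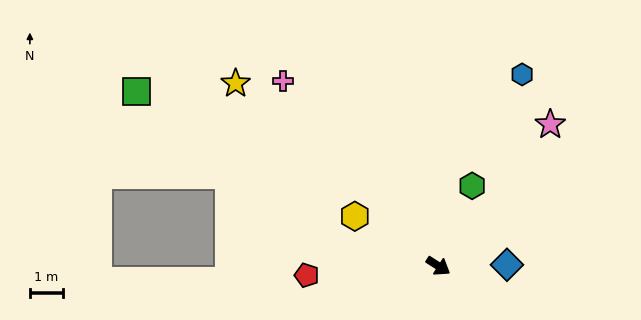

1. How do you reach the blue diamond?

turn left 34°, forward 2.1 m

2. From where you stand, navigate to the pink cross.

turn left 163°, forward 7.3 m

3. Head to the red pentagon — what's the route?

turn right 143°, forward 4.0 m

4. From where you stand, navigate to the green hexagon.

turn left 100°, forward 2.6 m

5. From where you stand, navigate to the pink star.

turn left 84°, forward 5.5 m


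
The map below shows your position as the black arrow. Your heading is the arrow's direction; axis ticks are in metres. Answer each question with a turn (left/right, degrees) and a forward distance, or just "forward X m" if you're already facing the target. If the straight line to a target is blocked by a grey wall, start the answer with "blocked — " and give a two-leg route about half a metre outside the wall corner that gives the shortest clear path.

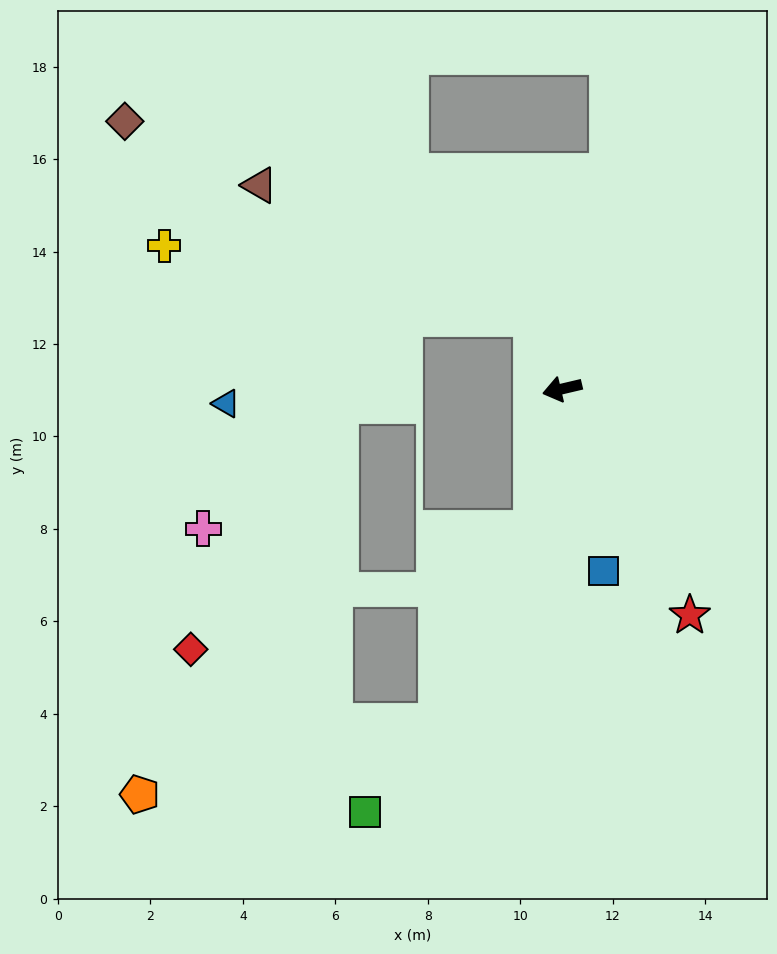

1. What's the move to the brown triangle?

blocked — turn right 81°, forward 1.7 m, then turn left 42°, forward 6.6 m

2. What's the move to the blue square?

turn left 90°, forward 4.0 m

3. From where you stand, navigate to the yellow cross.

blocked — turn right 81°, forward 1.7 m, then turn left 57°, forward 8.1 m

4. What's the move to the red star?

turn left 106°, forward 5.6 m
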